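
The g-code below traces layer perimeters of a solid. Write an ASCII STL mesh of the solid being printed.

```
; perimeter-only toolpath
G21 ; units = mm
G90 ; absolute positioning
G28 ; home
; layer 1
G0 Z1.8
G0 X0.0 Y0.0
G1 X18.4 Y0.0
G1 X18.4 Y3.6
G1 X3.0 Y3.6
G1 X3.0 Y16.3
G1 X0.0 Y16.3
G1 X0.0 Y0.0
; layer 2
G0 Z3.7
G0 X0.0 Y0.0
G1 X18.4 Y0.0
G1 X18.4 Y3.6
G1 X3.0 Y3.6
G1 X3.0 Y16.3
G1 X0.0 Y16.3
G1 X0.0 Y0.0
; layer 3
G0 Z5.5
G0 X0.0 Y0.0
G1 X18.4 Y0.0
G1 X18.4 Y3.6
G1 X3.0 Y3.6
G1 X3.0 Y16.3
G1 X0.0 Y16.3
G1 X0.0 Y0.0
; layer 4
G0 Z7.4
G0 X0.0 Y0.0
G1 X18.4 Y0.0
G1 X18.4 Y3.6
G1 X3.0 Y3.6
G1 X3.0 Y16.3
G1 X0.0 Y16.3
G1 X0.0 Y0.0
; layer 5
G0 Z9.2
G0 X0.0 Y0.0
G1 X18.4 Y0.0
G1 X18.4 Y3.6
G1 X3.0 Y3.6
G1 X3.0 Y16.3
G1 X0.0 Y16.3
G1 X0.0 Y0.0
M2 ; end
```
solid part
  facet normal 0.0000 0.0000 -1.0000
    outer loop
      vertex 18.4 3.6 0.0
      vertex 18.4 0.0 0.0
      vertex 0.0 0.0 0.0
    endloop
  endfacet
  facet normal 0.0000 0.0000 -1.0000
    outer loop
      vertex 3.0 3.6 0.0
      vertex 18.4 3.6 0.0
      vertex 0.0 0.0 0.0
    endloop
  endfacet
  facet normal 0.0000 0.0000 -1.0000
    outer loop
      vertex 3.0 16.3 0.0
      vertex 3.0 3.6 0.0
      vertex 0.0 0.0 0.0
    endloop
  endfacet
  facet normal 0.0000 0.0000 -1.0000
    outer loop
      vertex 0.0 16.3 0.0
      vertex 3.0 16.3 0.0
      vertex 0.0 0.0 0.0
    endloop
  endfacet
  facet normal 0.0000 0.0000 1.0000
    outer loop
      vertex 0.0 0.0 9.2
      vertex 18.4 0.0 9.2
      vertex 18.4 3.6 9.2
    endloop
  endfacet
  facet normal 0.0000 0.0000 1.0000
    outer loop
      vertex 0.0 0.0 9.2
      vertex 18.4 3.6 9.2
      vertex 3.0 3.6 9.2
    endloop
  endfacet
  facet normal 0.0000 0.0000 1.0000
    outer loop
      vertex 0.0 0.0 9.2
      vertex 3.0 3.6 9.2
      vertex 3.0 16.3 9.2
    endloop
  endfacet
  facet normal 0.0000 0.0000 1.0000
    outer loop
      vertex 0.0 0.0 9.2
      vertex 3.0 16.3 9.2
      vertex 0.0 16.3 9.2
    endloop
  endfacet
  facet normal 0.0000 -1.0000 0.0000
    outer loop
      vertex 0.0 0.0 0.0
      vertex 18.4 0.0 0.0
      vertex 18.4 0.0 9.2
    endloop
  endfacet
  facet normal 0.0000 -1.0000 0.0000
    outer loop
      vertex 0.0 0.0 0.0
      vertex 18.4 0.0 9.2
      vertex 0.0 0.0 9.2
    endloop
  endfacet
  facet normal 1.0000 0.0000 0.0000
    outer loop
      vertex 18.4 0.0 0.0
      vertex 18.4 3.6 0.0
      vertex 18.4 3.6 9.2
    endloop
  endfacet
  facet normal 1.0000 0.0000 0.0000
    outer loop
      vertex 18.4 0.0 0.0
      vertex 18.4 3.6 9.2
      vertex 18.4 0.0 9.2
    endloop
  endfacet
  facet normal 0.0000 1.0000 0.0000
    outer loop
      vertex 18.4 3.6 0.0
      vertex 3.0 3.6 0.0
      vertex 3.0 3.6 9.2
    endloop
  endfacet
  facet normal 0.0000 1.0000 0.0000
    outer loop
      vertex 18.4 3.6 0.0
      vertex 3.0 3.6 9.2
      vertex 18.4 3.6 9.2
    endloop
  endfacet
  facet normal 1.0000 0.0000 0.0000
    outer loop
      vertex 3.0 3.6 0.0
      vertex 3.0 16.3 0.0
      vertex 3.0 16.3 9.2
    endloop
  endfacet
  facet normal 1.0000 0.0000 0.0000
    outer loop
      vertex 3.0 3.6 0.0
      vertex 3.0 16.3 9.2
      vertex 3.0 3.6 9.2
    endloop
  endfacet
  facet normal 0.0000 1.0000 0.0000
    outer loop
      vertex 3.0 16.3 0.0
      vertex 0.0 16.3 0.0
      vertex 0.0 16.3 9.2
    endloop
  endfacet
  facet normal 0.0000 1.0000 0.0000
    outer loop
      vertex 3.0 16.3 0.0
      vertex 0.0 16.3 9.2
      vertex 3.0 16.3 9.2
    endloop
  endfacet
  facet normal -1.0000 0.0000 0.0000
    outer loop
      vertex 0.0 16.3 0.0
      vertex 0.0 0.0 0.0
      vertex 0.0 0.0 9.2
    endloop
  endfacet
  facet normal -1.0000 0.0000 0.0000
    outer loop
      vertex 0.0 16.3 0.0
      vertex 0.0 0.0 9.2
      vertex 0.0 16.3 9.2
    endloop
  endfacet
endsolid part

The G0 Z moves step by Δz≈1.8 mm. Every layer's G1 loop is the same polygon, so the solid is a straight extrusion of it from z=0 to z≈9.2. Closing with flat bottom and top caps and triangulating gives 20 facets — an L-shaped prism: outer 18.4 × 16.3 mm, arm thicknesses ≈ 3.6 mm (horizontal) and 3 mm (vertical), extruded 9.2 mm in z.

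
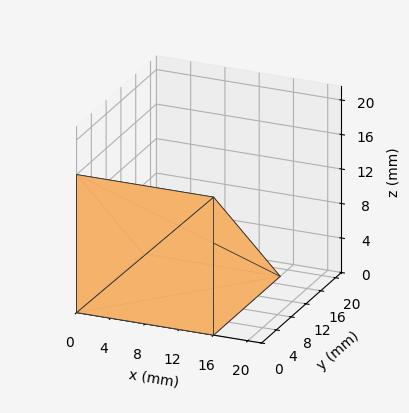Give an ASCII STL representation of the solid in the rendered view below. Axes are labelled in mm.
Reading the render: the shape is a wedge (ramp): 16 × 18 mm base, rising to 16 mm along the y=0 edge and sloping linearly to z=0 at y=18 (dimensions read to the nearest mm from the axis ticks). For the STL, each face is triangulated and given an outward normal.

solid part
  facet normal 0.0000 0.0000 -1.0000
    outer loop
      vertex 16.000 18.000 0.000
      vertex 16.000 0.000 0.000
      vertex 0.000 0.000 0.000
    endloop
  endfacet
  facet normal 0.0000 0.0000 -1.0000
    outer loop
      vertex 0.000 18.000 0.000
      vertex 16.000 18.000 0.000
      vertex 0.000 0.000 0.000
    endloop
  endfacet
  facet normal 0.0000 -1.0000 0.0000
    outer loop
      vertex 0.000 0.000 0.000
      vertex 16.000 0.000 0.000
      vertex 16.000 0.000 16.000
    endloop
  endfacet
  facet normal 0.0000 -1.0000 0.0000
    outer loop
      vertex 0.000 0.000 0.000
      vertex 16.000 0.000 16.000
      vertex 0.000 0.000 16.000
    endloop
  endfacet
  facet normal 0.0000 0.6644 0.7474
    outer loop
      vertex 0.000 0.000 16.000
      vertex 16.000 0.000 16.000
      vertex 16.000 18.000 0.000
    endloop
  endfacet
  facet normal 0.0000 0.6644 0.7474
    outer loop
      vertex 0.000 0.000 16.000
      vertex 16.000 18.000 0.000
      vertex 0.000 18.000 0.000
    endloop
  endfacet
  facet normal -1.0000 0.0000 0.0000
    outer loop
      vertex 0.000 0.000 16.000
      vertex 0.000 18.000 0.000
      vertex 0.000 0.000 0.000
    endloop
  endfacet
  facet normal 1.0000 0.0000 0.0000
    outer loop
      vertex 16.000 0.000 0.000
      vertex 16.000 18.000 0.000
      vertex 16.000 0.000 16.000
    endloop
  endfacet
endsolid part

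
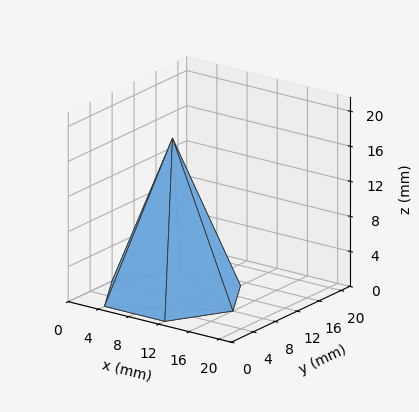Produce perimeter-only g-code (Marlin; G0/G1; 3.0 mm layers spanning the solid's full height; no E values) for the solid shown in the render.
Reading the render: the shape is a regular 6-sided pyramid, base circumscribed radius ≈ 8 mm, apex at z ≈ 18 mm (dimensions read to the nearest mm from the axis ticks). For the g-code, the solid's height is divided into equal slices at the stated Δz and each level perimeter traced with G1 moves after a G0 lift.

; perimeter-only toolpath
G21 ; units = mm
G90 ; absolute positioning
G28 ; home
; layer 1
G0 Z3.0
G0 X14.7 Y8.0
G1 X11.3 Y13.8
G1 X4.7 Y13.8
G1 X1.3 Y8.0
G1 X4.7 Y2.2
G1 X11.3 Y2.2
G1 X14.7 Y8.0
; layer 2
G0 Z6.0
G0 X13.3 Y8.0
G1 X10.7 Y12.6
G1 X5.3 Y12.6
G1 X2.7 Y8.0
G1 X5.3 Y3.4
G1 X10.7 Y3.4
G1 X13.3 Y8.0
; layer 3
G0 Z9.0
G0 X12.0 Y8.0
G1 X10.0 Y11.4
G1 X6.0 Y11.4
G1 X4.0 Y8.0
G1 X6.0 Y4.5
G1 X10.0 Y4.5
G1 X12.0 Y8.0
; layer 4
G0 Z12.0
G0 X10.7 Y8.0
G1 X9.3 Y10.3
G1 X6.7 Y10.3
G1 X5.3 Y8.0
G1 X6.7 Y5.7
G1 X9.3 Y5.7
G1 X10.7 Y8.0
; layer 5
G0 Z15.0
G0 X9.3 Y8.0
G1 X8.7 Y9.2
G1 X7.3 Y9.2
G1 X6.7 Y8.0
G1 X7.3 Y6.9
G1 X8.7 Y6.9
G1 X9.3 Y8.0
M2 ; end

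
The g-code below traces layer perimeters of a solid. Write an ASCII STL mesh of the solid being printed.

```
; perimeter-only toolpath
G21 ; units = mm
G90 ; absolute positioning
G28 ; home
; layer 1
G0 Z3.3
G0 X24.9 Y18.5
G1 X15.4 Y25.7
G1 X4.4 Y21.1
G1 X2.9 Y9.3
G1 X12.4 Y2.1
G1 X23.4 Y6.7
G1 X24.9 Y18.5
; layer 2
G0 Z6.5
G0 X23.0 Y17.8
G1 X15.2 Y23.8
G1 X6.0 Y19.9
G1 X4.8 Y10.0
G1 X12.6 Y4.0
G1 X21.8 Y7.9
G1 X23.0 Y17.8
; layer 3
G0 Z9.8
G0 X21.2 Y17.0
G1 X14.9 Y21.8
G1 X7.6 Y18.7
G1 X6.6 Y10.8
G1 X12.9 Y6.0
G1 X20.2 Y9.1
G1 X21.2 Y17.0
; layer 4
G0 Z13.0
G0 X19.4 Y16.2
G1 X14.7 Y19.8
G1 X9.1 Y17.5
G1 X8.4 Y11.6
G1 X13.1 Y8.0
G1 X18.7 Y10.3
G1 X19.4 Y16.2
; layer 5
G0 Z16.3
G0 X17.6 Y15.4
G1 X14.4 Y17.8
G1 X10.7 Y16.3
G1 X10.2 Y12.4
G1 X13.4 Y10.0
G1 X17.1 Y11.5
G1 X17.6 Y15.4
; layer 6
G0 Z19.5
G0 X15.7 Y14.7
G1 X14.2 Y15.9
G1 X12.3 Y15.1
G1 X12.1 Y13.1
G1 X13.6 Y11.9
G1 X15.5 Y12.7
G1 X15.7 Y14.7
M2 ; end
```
solid part
  facet normal 0.0000 0.0000 -1.0000
    outer loop
      vertex 2.8 22.3 0.0
      vertex 15.7 27.7 0.0
      vertex 26.7 19.3 0.0
    endloop
  endfacet
  facet normal 0.0000 0.0000 -1.0000
    outer loop
      vertex 1.1 8.5 0.0
      vertex 2.8 22.3 0.0
      vertex 26.7 19.3 0.0
    endloop
  endfacet
  facet normal 0.0000 0.0000 -1.0000
    outer loop
      vertex 12.1 0.1 0.0
      vertex 1.1 8.5 0.0
      vertex 26.7 19.3 0.0
    endloop
  endfacet
  facet normal 0.0000 0.0000 -1.0000
    outer loop
      vertex 25.0 5.5 0.0
      vertex 12.1 0.1 0.0
      vertex 26.7 19.3 0.0
    endloop
  endfacet
  facet normal 0.5365 0.7025 0.4676
    outer loop
      vertex 26.7 19.3 0.0
      vertex 15.7 27.7 0.0
      vertex 13.9 13.9 22.8
    endloop
  endfacet
  facet normal -0.3415 0.8158 0.4668
    outer loop
      vertex 15.7 27.7 0.0
      vertex 2.8 22.3 0.0
      vertex 13.9 13.9 22.8
    endloop
  endfacet
  facet normal -0.8776 0.1081 0.4671
    outer loop
      vertex 2.8 22.3 0.0
      vertex 1.1 8.5 0.0
      vertex 13.9 13.9 22.8
    endloop
  endfacet
  facet normal -0.5365 -0.7025 0.4676
    outer loop
      vertex 1.1 8.5 0.0
      vertex 12.1 0.1 0.0
      vertex 13.9 13.9 22.8
    endloop
  endfacet
  facet normal 0.3415 -0.8158 0.4668
    outer loop
      vertex 12.1 0.1 0.0
      vertex 25.0 5.5 0.0
      vertex 13.9 13.9 22.8
    endloop
  endfacet
  facet normal 0.8776 -0.1081 0.4671
    outer loop
      vertex 25.0 5.5 0.0
      vertex 26.7 19.3 0.0
      vertex 13.9 13.9 22.8
    endloop
  endfacet
endsolid part

The G0 Z moves step by Δz≈3.3 mm. The G1 loops shrink linearly with z, so the solid tapers from its base footprint up to z≈22.8. Closing with a flat bottom cap and the tapered top and triangulating gives 10 facets — a regular 6-sided pyramid, base circumscribed radius ≈ 13.9 mm, apex at z ≈ 22.8 mm.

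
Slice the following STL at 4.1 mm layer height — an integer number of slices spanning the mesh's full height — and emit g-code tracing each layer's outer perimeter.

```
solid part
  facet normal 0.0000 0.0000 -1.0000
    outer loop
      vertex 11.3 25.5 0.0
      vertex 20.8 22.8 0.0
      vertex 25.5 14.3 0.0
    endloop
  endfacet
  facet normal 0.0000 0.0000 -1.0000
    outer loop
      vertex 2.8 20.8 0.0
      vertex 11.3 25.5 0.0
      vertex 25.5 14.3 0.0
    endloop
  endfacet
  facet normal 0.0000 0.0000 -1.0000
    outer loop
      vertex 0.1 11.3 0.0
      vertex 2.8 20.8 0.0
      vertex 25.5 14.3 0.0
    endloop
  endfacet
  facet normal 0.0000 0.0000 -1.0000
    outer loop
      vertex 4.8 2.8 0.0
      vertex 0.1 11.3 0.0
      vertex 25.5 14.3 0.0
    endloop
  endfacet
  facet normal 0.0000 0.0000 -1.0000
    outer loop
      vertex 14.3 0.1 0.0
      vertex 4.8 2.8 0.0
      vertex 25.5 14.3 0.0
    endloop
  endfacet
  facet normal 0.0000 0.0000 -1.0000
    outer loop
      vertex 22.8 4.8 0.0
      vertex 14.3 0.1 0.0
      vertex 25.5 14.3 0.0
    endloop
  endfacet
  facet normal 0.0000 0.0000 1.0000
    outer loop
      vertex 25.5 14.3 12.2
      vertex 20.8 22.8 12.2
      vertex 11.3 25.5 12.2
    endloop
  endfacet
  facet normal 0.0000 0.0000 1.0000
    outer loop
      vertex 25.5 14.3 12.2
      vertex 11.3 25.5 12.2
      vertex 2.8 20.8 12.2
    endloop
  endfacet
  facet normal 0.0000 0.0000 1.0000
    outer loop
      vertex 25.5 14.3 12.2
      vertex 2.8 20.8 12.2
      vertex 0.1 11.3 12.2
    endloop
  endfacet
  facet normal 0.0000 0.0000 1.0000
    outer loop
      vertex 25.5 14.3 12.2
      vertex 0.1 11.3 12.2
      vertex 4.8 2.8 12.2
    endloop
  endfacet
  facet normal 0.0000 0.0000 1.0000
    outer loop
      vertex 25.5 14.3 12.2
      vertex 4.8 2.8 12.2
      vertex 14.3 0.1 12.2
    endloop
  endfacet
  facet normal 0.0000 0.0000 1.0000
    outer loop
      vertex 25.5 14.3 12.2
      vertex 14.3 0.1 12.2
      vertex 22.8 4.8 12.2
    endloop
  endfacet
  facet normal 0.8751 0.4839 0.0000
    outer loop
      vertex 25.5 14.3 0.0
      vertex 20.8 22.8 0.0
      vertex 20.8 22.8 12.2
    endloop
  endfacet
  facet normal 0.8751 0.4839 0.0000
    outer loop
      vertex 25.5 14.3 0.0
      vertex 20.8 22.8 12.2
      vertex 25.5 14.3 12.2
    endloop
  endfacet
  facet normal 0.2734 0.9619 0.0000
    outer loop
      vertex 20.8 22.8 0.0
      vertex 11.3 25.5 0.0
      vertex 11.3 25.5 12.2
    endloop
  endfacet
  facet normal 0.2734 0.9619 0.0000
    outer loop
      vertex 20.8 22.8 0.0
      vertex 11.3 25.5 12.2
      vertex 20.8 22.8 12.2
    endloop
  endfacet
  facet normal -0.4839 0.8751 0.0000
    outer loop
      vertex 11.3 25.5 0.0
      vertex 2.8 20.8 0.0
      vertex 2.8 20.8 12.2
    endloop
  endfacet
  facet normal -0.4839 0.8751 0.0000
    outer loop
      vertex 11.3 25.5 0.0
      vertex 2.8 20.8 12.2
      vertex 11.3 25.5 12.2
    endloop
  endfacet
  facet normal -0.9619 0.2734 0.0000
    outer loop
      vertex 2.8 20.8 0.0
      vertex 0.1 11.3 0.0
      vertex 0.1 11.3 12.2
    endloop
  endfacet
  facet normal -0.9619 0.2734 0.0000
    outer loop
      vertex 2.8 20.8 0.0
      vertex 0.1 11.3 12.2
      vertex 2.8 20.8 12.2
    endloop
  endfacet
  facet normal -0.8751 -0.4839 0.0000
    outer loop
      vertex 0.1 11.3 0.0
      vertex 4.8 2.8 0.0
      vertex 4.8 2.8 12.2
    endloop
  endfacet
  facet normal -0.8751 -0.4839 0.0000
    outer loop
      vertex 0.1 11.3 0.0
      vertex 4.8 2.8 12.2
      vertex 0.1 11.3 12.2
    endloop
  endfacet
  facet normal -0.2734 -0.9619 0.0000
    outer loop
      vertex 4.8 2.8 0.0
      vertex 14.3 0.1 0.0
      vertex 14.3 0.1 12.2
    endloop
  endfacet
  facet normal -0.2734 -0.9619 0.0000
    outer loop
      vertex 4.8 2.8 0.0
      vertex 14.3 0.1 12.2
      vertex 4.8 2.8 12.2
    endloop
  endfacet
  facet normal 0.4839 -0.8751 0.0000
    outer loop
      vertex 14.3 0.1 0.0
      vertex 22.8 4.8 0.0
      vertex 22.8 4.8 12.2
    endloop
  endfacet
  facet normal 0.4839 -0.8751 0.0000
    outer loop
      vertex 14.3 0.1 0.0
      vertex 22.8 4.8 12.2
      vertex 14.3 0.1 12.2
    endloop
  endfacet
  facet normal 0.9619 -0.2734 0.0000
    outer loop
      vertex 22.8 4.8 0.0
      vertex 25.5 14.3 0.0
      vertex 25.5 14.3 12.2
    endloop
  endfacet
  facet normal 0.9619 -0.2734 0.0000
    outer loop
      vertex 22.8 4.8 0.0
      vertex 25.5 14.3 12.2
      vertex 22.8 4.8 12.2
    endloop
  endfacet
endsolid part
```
; perimeter-only toolpath
G21 ; units = mm
G90 ; absolute positioning
G28 ; home
; layer 1
G0 Z4.1
G0 X25.5 Y14.3
G1 X20.8 Y22.8
G1 X11.3 Y25.5
G1 X2.8 Y20.8
G1 X0.1 Y11.3
G1 X4.8 Y2.8
G1 X14.3 Y0.1
G1 X22.8 Y4.8
G1 X25.5 Y14.3
; layer 2
G0 Z8.1
G0 X25.5 Y14.3
G1 X20.8 Y22.8
G1 X11.3 Y25.5
G1 X2.8 Y20.8
G1 X0.1 Y11.3
G1 X4.8 Y2.8
G1 X14.3 Y0.1
G1 X22.8 Y4.8
G1 X25.5 Y14.3
; layer 3
G0 Z12.2
G0 X25.5 Y14.3
G1 X20.8 Y22.8
G1 X11.3 Y25.5
G1 X2.8 Y20.8
G1 X0.1 Y11.3
G1 X4.8 Y2.8
G1 X14.3 Y0.1
G1 X22.8 Y4.8
G1 X25.5 Y14.3
M2 ; end

The solid is a regular 8-sided prism (a cylinder approximated with 8 flat sides), circumscribed radius ≈ 12.8 mm, height ≈ 12.2 mm. Slicing at Δz = 4.1 mm — 3 equal slices spanning the solid's height, so layer i sits at z = i·h/3 — gives 3 non-empty perimeters. Each is a 8-segment closed polygon; G0 lifts to the layer z and rapids to the start vertex, then G1 traces the edges.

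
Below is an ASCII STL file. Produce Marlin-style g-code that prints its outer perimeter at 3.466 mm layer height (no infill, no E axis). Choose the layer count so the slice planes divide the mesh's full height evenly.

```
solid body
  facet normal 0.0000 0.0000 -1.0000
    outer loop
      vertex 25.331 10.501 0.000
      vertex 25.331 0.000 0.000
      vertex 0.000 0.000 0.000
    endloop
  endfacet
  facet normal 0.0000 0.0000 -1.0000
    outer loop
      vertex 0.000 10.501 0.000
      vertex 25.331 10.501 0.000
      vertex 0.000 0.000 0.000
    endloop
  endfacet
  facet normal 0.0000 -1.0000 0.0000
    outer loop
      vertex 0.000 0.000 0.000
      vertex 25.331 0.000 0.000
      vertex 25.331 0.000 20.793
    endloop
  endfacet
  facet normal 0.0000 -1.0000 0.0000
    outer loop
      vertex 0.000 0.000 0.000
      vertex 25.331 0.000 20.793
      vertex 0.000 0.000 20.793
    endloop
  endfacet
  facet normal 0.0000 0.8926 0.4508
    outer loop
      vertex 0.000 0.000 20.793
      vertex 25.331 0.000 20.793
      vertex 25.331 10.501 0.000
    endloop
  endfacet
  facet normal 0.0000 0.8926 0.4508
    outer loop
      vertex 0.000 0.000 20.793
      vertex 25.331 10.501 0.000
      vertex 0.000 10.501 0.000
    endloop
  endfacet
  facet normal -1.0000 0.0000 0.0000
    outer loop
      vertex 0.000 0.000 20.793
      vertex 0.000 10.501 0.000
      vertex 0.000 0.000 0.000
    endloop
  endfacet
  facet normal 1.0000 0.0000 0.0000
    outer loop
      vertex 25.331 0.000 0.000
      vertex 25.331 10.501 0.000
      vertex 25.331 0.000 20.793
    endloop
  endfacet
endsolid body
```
; perimeter-only toolpath
G21 ; units = mm
G90 ; absolute positioning
G28 ; home
; layer 1
G0 Z3.466
G0 X0.000 Y0.000
G1 X25.331 Y0.000
G1 X25.331 Y8.751
G1 X0.000 Y8.751
G1 X0.000 Y0.000
; layer 2
G0 Z6.931
G0 X0.000 Y0.000
G1 X25.331 Y0.000
G1 X25.331 Y7.001
G1 X0.000 Y7.001
G1 X0.000 Y0.000
; layer 3
G0 Z10.396
G0 X0.000 Y0.000
G1 X25.331 Y0.000
G1 X25.331 Y5.250
G1 X0.000 Y5.250
G1 X0.000 Y0.000
; layer 4
G0 Z13.862
G0 X0.000 Y0.000
G1 X25.331 Y0.000
G1 X25.331 Y3.500
G1 X0.000 Y3.500
G1 X0.000 Y0.000
; layer 5
G0 Z17.328
G0 X0.000 Y0.000
G1 X25.331 Y0.000
G1 X25.331 Y1.750
G1 X0.000 Y1.750
G1 X0.000 Y0.000
M2 ; end

The solid is a wedge (ramp): 25.3 × 10.5 mm base, rising to 20.8 mm along the y=0 edge and sloping linearly to z=0 at y=10.5. Slicing at Δz = 3.466 mm — 6 equal slices spanning the solid's height, so layer i sits at z = i·h/6 — gives 5 non-empty perimeters. Each is a 4-segment closed polygon; G0 lifts to the layer z and rapids to the start vertex, then G1 traces the edges. The cross-section shrinks linearly with z (the slice at the apex is degenerate and omitted).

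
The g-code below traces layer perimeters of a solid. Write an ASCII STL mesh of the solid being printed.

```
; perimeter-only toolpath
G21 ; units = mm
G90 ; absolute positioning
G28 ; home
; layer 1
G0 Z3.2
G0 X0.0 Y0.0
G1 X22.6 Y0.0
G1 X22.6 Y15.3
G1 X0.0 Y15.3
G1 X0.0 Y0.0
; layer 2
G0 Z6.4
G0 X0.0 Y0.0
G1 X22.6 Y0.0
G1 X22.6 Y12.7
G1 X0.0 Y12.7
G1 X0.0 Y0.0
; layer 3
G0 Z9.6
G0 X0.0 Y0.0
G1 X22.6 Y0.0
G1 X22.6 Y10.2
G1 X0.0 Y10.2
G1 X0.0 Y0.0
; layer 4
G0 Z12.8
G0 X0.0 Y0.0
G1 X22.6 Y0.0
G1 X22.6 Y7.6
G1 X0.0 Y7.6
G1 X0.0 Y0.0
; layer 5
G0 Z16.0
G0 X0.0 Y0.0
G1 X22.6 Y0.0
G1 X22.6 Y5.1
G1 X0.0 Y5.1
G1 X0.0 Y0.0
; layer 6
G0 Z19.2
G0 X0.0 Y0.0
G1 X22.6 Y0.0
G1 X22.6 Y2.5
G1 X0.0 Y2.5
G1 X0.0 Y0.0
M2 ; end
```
solid part
  facet normal 0.0000 0.0000 -1.0000
    outer loop
      vertex 22.6 17.8 0.0
      vertex 22.6 0.0 0.0
      vertex 0.0 0.0 0.0
    endloop
  endfacet
  facet normal 0.0000 0.0000 -1.0000
    outer loop
      vertex 0.0 17.8 0.0
      vertex 22.6 17.8 0.0
      vertex 0.0 0.0 0.0
    endloop
  endfacet
  facet normal 0.0000 -1.0000 0.0000
    outer loop
      vertex 0.0 0.0 0.0
      vertex 22.6 0.0 0.0
      vertex 22.6 0.0 22.4
    endloop
  endfacet
  facet normal 0.0000 -1.0000 0.0000
    outer loop
      vertex 0.0 0.0 0.0
      vertex 22.6 0.0 22.4
      vertex 0.0 0.0 22.4
    endloop
  endfacet
  facet normal 0.0000 0.7829 0.6221
    outer loop
      vertex 0.0 0.0 22.4
      vertex 22.6 0.0 22.4
      vertex 22.6 17.8 0.0
    endloop
  endfacet
  facet normal 0.0000 0.7829 0.6221
    outer loop
      vertex 0.0 0.0 22.4
      vertex 22.6 17.8 0.0
      vertex 0.0 17.8 0.0
    endloop
  endfacet
  facet normal -1.0000 0.0000 0.0000
    outer loop
      vertex 0.0 0.0 22.4
      vertex 0.0 17.8 0.0
      vertex 0.0 0.0 0.0
    endloop
  endfacet
  facet normal 1.0000 0.0000 0.0000
    outer loop
      vertex 22.6 0.0 0.0
      vertex 22.6 17.8 0.0
      vertex 22.6 0.0 22.4
    endloop
  endfacet
endsolid part

The G0 Z moves step by Δz≈3.2 mm. The G1 loops shrink linearly with z, so the solid tapers from its base footprint up to z≈22.4. Closing with a flat bottom cap and the tapered top and triangulating gives 8 facets — a wedge (ramp): 22.6 × 17.8 mm base, rising to 22.4 mm along the y=0 edge and sloping linearly to z=0 at y=17.8.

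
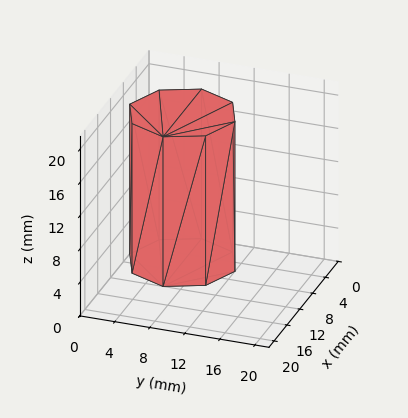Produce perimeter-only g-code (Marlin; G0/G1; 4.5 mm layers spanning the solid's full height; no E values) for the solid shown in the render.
Reading the render: the shape is a regular 8-sided prism (a cylinder approximated with 8 flat sides), circumscribed radius ≈ 6 mm, height ≈ 18 mm (dimensions read to the nearest mm from the axis ticks). For the g-code, the solid's height is divided into equal slices at the stated Δz and each level perimeter traced with G1 moves after a G0 lift.

; perimeter-only toolpath
G21 ; units = mm
G90 ; absolute positioning
G28 ; home
; layer 1
G0 Z4.5
G0 X12.0 Y6.0
G1 X10.2 Y10.2
G1 X6.0 Y12.0
G1 X1.8 Y10.2
G1 X0.0 Y6.0
G1 X1.8 Y1.8
G1 X6.0 Y0.0
G1 X10.2 Y1.8
G1 X12.0 Y6.0
; layer 2
G0 Z9.0
G0 X12.0 Y6.0
G1 X10.2 Y10.2
G1 X6.0 Y12.0
G1 X1.8 Y10.2
G1 X0.0 Y6.0
G1 X1.8 Y1.8
G1 X6.0 Y0.0
G1 X10.2 Y1.8
G1 X12.0 Y6.0
; layer 3
G0 Z13.5
G0 X12.0 Y6.0
G1 X10.2 Y10.2
G1 X6.0 Y12.0
G1 X1.8 Y10.2
G1 X0.0 Y6.0
G1 X1.8 Y1.8
G1 X6.0 Y0.0
G1 X10.2 Y1.8
G1 X12.0 Y6.0
; layer 4
G0 Z18.0
G0 X12.0 Y6.0
G1 X10.2 Y10.2
G1 X6.0 Y12.0
G1 X1.8 Y10.2
G1 X0.0 Y6.0
G1 X1.8 Y1.8
G1 X6.0 Y0.0
G1 X10.2 Y1.8
G1 X12.0 Y6.0
M2 ; end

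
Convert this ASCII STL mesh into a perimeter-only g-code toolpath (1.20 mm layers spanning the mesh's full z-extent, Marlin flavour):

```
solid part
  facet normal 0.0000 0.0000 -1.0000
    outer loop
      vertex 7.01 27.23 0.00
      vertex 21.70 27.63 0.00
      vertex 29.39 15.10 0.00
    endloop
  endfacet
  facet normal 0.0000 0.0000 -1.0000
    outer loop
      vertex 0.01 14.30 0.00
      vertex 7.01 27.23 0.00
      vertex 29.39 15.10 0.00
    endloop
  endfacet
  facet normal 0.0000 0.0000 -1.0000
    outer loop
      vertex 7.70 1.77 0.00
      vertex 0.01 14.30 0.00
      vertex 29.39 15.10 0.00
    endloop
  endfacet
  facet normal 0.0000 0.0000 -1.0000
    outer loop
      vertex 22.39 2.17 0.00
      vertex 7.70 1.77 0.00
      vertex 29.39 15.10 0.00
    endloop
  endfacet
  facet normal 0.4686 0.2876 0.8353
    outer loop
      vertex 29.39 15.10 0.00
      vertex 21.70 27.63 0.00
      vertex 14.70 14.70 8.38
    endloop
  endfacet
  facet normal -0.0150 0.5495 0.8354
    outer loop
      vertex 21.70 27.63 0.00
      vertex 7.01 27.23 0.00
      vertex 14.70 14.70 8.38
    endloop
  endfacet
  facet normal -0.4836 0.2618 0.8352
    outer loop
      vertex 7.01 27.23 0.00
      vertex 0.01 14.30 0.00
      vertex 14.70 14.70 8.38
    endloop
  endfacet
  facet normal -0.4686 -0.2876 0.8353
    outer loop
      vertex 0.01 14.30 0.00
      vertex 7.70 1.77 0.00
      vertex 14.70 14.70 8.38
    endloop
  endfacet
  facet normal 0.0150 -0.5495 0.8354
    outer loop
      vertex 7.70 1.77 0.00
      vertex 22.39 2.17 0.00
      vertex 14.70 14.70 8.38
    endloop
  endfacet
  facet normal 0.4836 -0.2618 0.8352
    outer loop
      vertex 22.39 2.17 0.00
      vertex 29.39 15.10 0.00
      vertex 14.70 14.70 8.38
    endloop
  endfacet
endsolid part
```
; perimeter-only toolpath
G21 ; units = mm
G90 ; absolute positioning
G28 ; home
; layer 1
G0 Z1.20
G0 X27.29 Y15.04
G1 X20.70 Y25.78
G1 X8.11 Y25.44
G1 X2.11 Y14.36
G1 X8.70 Y3.62
G1 X21.29 Y3.96
G1 X27.29 Y15.04
; layer 2
G0 Z2.39
G0 X25.19 Y14.99
G1 X19.70 Y23.94
G1 X9.21 Y23.65
G1 X4.21 Y14.41
G1 X9.70 Y5.46
G1 X20.19 Y5.75
G1 X25.19 Y14.99
; layer 3
G0 Z3.59
G0 X23.09 Y14.93
G1 X18.70 Y22.09
G1 X10.31 Y21.86
G1 X6.31 Y14.47
G1 X10.70 Y7.31
G1 X19.09 Y7.54
G1 X23.09 Y14.93
; layer 4
G0 Z4.79
G0 X21.00 Y14.87
G1 X17.70 Y20.24
G1 X11.40 Y20.07
G1 X8.40 Y14.53
G1 X11.70 Y9.16
G1 X18.00 Y9.33
G1 X21.00 Y14.87
; layer 5
G0 Z5.99
G0 X18.90 Y14.81
G1 X16.70 Y18.39
G1 X12.50 Y18.28
G1 X10.50 Y14.59
G1 X12.70 Y11.01
G1 X16.90 Y11.12
G1 X18.90 Y14.81
; layer 6
G0 Z7.18
G0 X16.80 Y14.76
G1 X15.70 Y16.55
G1 X13.60 Y16.49
G1 X12.60 Y14.64
G1 X13.70 Y12.85
G1 X15.80 Y12.91
G1 X16.80 Y14.76
M2 ; end

The solid is a regular 6-sided pyramid, base circumscribed radius ≈ 14.7 mm, apex at z ≈ 8.38 mm. Slicing at Δz = 1.20 mm — 7 equal slices spanning the solid's height, so layer i sits at z = i·h/7 — gives 6 non-empty perimeters. Each is a 6-segment closed polygon; G0 lifts to the layer z and rapids to the start vertex, then G1 traces the edges. The cross-section shrinks linearly with z (the slice at the apex is degenerate and omitted).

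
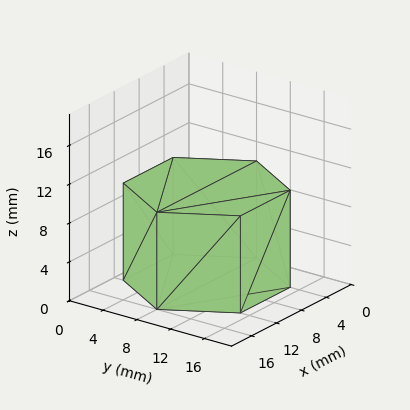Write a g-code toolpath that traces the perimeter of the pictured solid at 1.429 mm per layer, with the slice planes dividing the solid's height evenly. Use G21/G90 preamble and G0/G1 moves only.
Reading the render: the shape is a regular 6-sided prism (a cylinder approximated with 6 flat sides), circumscribed radius ≈ 8 mm, height ≈ 10 mm (dimensions read to the nearest mm from the axis ticks). For the g-code, the solid's height is divided into equal slices at the stated Δz and each level perimeter traced with G1 moves after a G0 lift.

; perimeter-only toolpath
G21 ; units = mm
G90 ; absolute positioning
G28 ; home
; layer 1
G0 Z1.429
G0 X16.000 Y8.000
G1 X12.000 Y14.928
G1 X4.000 Y14.928
G1 X0.000 Y8.000
G1 X4.000 Y1.072
G1 X12.000 Y1.072
G1 X16.000 Y8.000
; layer 2
G0 Z2.857
G0 X16.000 Y8.000
G1 X12.000 Y14.928
G1 X4.000 Y14.928
G1 X0.000 Y8.000
G1 X4.000 Y1.072
G1 X12.000 Y1.072
G1 X16.000 Y8.000
; layer 3
G0 Z4.286
G0 X16.000 Y8.000
G1 X12.000 Y14.928
G1 X4.000 Y14.928
G1 X0.000 Y8.000
G1 X4.000 Y1.072
G1 X12.000 Y1.072
G1 X16.000 Y8.000
; layer 4
G0 Z5.714
G0 X16.000 Y8.000
G1 X12.000 Y14.928
G1 X4.000 Y14.928
G1 X0.000 Y8.000
G1 X4.000 Y1.072
G1 X12.000 Y1.072
G1 X16.000 Y8.000
; layer 5
G0 Z7.143
G0 X16.000 Y8.000
G1 X12.000 Y14.928
G1 X4.000 Y14.928
G1 X0.000 Y8.000
G1 X4.000 Y1.072
G1 X12.000 Y1.072
G1 X16.000 Y8.000
; layer 6
G0 Z8.571
G0 X16.000 Y8.000
G1 X12.000 Y14.928
G1 X4.000 Y14.928
G1 X0.000 Y8.000
G1 X4.000 Y1.072
G1 X12.000 Y1.072
G1 X16.000 Y8.000
; layer 7
G0 Z10.000
G0 X16.000 Y8.000
G1 X12.000 Y14.928
G1 X4.000 Y14.928
G1 X0.000 Y8.000
G1 X4.000 Y1.072
G1 X12.000 Y1.072
G1 X16.000 Y8.000
M2 ; end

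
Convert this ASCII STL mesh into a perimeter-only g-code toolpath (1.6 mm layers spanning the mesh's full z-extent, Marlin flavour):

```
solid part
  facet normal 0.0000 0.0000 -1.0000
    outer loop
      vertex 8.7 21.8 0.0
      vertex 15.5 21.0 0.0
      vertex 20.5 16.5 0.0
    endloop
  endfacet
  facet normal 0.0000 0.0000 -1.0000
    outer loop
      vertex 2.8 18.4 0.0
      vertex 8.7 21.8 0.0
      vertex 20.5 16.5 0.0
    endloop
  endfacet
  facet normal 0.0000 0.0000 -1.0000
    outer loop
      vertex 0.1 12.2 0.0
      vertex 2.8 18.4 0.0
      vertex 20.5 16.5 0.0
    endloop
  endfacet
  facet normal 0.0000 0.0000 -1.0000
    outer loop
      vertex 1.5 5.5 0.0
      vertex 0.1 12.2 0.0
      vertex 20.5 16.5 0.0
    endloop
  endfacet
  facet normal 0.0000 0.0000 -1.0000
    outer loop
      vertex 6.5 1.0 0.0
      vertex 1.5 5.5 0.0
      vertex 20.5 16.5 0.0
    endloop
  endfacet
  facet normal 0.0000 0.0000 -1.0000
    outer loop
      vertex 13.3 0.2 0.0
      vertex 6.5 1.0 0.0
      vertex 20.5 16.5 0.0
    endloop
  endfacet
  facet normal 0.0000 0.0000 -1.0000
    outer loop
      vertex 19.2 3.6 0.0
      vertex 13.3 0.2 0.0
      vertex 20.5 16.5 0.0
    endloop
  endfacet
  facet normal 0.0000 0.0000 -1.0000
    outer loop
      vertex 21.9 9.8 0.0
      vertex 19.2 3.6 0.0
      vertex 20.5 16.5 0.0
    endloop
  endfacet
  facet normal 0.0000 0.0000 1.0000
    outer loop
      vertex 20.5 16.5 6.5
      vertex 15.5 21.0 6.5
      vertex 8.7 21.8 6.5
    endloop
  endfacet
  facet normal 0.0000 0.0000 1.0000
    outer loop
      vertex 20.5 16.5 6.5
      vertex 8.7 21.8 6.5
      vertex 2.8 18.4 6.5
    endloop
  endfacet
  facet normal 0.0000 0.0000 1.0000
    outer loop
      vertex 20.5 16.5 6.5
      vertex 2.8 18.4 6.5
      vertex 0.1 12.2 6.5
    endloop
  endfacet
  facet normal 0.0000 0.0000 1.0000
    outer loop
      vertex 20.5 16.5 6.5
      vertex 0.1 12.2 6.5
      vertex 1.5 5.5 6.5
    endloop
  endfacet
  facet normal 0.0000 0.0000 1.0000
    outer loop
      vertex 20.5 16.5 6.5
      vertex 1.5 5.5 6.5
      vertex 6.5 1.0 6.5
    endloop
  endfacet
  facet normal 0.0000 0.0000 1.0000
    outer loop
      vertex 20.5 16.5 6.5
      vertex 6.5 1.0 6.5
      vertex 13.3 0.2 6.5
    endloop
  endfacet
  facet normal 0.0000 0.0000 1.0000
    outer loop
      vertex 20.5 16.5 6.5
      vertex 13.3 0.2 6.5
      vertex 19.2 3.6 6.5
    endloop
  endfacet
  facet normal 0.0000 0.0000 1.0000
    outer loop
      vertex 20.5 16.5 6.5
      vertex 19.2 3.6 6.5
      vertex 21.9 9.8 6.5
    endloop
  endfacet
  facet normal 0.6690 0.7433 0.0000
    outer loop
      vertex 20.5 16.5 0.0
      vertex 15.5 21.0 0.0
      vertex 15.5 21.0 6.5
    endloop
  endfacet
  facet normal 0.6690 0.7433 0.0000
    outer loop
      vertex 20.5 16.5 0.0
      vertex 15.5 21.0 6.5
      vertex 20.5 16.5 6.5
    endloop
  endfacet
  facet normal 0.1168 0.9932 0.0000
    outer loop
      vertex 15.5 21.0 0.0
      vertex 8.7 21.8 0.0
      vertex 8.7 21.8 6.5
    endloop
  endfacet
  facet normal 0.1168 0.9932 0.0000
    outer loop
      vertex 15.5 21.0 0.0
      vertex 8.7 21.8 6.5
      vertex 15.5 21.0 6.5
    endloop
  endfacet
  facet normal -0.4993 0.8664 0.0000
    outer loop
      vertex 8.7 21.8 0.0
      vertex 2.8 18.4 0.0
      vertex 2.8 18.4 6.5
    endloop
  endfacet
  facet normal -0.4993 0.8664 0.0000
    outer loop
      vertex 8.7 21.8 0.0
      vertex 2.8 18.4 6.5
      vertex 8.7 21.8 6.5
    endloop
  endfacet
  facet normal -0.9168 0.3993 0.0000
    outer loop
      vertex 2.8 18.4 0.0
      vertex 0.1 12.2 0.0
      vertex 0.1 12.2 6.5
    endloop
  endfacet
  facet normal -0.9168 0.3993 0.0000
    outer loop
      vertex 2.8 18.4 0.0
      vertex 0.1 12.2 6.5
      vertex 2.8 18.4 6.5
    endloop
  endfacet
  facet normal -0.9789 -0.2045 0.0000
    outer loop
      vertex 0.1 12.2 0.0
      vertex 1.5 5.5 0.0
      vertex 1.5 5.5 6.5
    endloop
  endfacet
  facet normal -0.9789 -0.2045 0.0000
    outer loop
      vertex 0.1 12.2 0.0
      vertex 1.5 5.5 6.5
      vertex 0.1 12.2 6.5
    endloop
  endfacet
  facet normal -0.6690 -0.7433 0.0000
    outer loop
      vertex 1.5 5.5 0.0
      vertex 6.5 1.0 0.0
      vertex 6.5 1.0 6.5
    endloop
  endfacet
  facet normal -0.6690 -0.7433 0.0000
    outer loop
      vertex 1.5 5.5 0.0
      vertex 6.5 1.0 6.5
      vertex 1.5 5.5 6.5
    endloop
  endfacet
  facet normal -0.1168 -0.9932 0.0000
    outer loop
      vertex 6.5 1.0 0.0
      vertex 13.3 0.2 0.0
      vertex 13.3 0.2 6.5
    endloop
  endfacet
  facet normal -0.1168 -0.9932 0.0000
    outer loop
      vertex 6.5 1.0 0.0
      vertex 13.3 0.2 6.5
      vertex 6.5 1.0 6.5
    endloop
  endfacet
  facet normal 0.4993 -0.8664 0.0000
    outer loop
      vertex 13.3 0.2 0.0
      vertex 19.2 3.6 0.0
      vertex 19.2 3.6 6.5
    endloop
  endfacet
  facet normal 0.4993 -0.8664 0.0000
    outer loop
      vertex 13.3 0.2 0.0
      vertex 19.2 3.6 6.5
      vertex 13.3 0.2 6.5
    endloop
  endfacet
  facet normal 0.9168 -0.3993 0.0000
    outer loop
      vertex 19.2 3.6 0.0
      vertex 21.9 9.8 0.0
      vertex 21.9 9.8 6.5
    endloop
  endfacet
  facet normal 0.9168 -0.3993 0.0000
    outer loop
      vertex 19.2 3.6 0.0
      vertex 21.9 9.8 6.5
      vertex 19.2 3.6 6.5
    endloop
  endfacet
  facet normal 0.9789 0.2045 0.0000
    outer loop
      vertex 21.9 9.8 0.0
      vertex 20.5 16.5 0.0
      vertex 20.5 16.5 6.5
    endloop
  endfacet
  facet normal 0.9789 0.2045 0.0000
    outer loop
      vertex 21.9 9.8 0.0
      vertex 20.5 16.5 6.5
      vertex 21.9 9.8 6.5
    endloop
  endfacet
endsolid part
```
; perimeter-only toolpath
G21 ; units = mm
G90 ; absolute positioning
G28 ; home
; layer 1
G0 Z1.6
G0 X20.5 Y16.5
G1 X15.5 Y21.0
G1 X8.7 Y21.8
G1 X2.8 Y18.4
G1 X0.1 Y12.2
G1 X1.5 Y5.5
G1 X6.5 Y1.0
G1 X13.3 Y0.2
G1 X19.2 Y3.6
G1 X21.9 Y9.8
G1 X20.5 Y16.5
; layer 2
G0 Z3.2
G0 X20.5 Y16.5
G1 X15.5 Y21.0
G1 X8.7 Y21.8
G1 X2.8 Y18.4
G1 X0.1 Y12.2
G1 X1.5 Y5.5
G1 X6.5 Y1.0
G1 X13.3 Y0.2
G1 X19.2 Y3.6
G1 X21.9 Y9.8
G1 X20.5 Y16.5
; layer 3
G0 Z4.9
G0 X20.5 Y16.5
G1 X15.5 Y21.0
G1 X8.7 Y21.8
G1 X2.8 Y18.4
G1 X0.1 Y12.2
G1 X1.5 Y5.5
G1 X6.5 Y1.0
G1 X13.3 Y0.2
G1 X19.2 Y3.6
G1 X21.9 Y9.8
G1 X20.5 Y16.5
; layer 4
G0 Z6.5
G0 X20.5 Y16.5
G1 X15.5 Y21.0
G1 X8.7 Y21.8
G1 X2.8 Y18.4
G1 X0.1 Y12.2
G1 X1.5 Y5.5
G1 X6.5 Y1.0
G1 X13.3 Y0.2
G1 X19.2 Y3.6
G1 X21.9 Y9.8
G1 X20.5 Y16.5
M2 ; end

The solid is a regular 10-sided prism (a cylinder approximated with 10 flat sides), circumscribed radius ≈ 11 mm, height ≈ 6.5 mm. Slicing at Δz = 1.6 mm — 4 equal slices spanning the solid's height, so layer i sits at z = i·h/4 — gives 4 non-empty perimeters. Each is a 10-segment closed polygon; G0 lifts to the layer z and rapids to the start vertex, then G1 traces the edges.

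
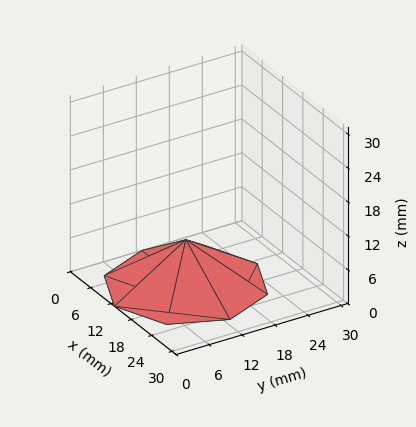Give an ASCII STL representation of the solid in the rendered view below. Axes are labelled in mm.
Reading the render: the shape is a regular 8-sided pyramid, base circumscribed radius ≈ 13 mm, apex at z ≈ 8 mm (dimensions read to the nearest mm from the axis ticks). For the STL, each face is triangulated and given an outward normal.

solid part
  facet normal 0.0000 0.0000 -1.0000
    outer loop
      vertex 13.00 26.00 0.00
      vertex 22.19 22.19 0.00
      vertex 26.00 13.00 0.00
    endloop
  endfacet
  facet normal 0.0000 0.0000 -1.0000
    outer loop
      vertex 3.81 22.19 0.00
      vertex 13.00 26.00 0.00
      vertex 26.00 13.00 0.00
    endloop
  endfacet
  facet normal 0.0000 0.0000 -1.0000
    outer loop
      vertex 0.00 13.00 0.00
      vertex 3.81 22.19 0.00
      vertex 26.00 13.00 0.00
    endloop
  endfacet
  facet normal 0.0000 0.0000 -1.0000
    outer loop
      vertex 3.81 3.81 0.00
      vertex 0.00 13.00 0.00
      vertex 26.00 13.00 0.00
    endloop
  endfacet
  facet normal 0.0000 0.0000 -1.0000
    outer loop
      vertex 13.00 0.00 0.00
      vertex 3.81 3.81 0.00
      vertex 26.00 13.00 0.00
    endloop
  endfacet
  facet normal 0.0000 0.0000 -1.0000
    outer loop
      vertex 22.19 3.81 0.00
      vertex 13.00 0.00 0.00
      vertex 26.00 13.00 0.00
    endloop
  endfacet
  facet normal 0.5121 0.2123 0.8322
    outer loop
      vertex 26.00 13.00 0.00
      vertex 22.19 22.19 0.00
      vertex 13.00 13.00 8.00
    endloop
  endfacet
  facet normal 0.2123 0.5121 0.8322
    outer loop
      vertex 22.19 22.19 0.00
      vertex 13.00 26.00 0.00
      vertex 13.00 13.00 8.00
    endloop
  endfacet
  facet normal -0.2123 0.5121 0.8322
    outer loop
      vertex 13.00 26.00 0.00
      vertex 3.81 22.19 0.00
      vertex 13.00 13.00 8.00
    endloop
  endfacet
  facet normal -0.5121 0.2123 0.8322
    outer loop
      vertex 3.81 22.19 0.00
      vertex 0.00 13.00 0.00
      vertex 13.00 13.00 8.00
    endloop
  endfacet
  facet normal -0.5121 -0.2123 0.8322
    outer loop
      vertex 0.00 13.00 0.00
      vertex 3.81 3.81 0.00
      vertex 13.00 13.00 8.00
    endloop
  endfacet
  facet normal -0.2123 -0.5121 0.8322
    outer loop
      vertex 3.81 3.81 0.00
      vertex 13.00 0.00 0.00
      vertex 13.00 13.00 8.00
    endloop
  endfacet
  facet normal 0.2123 -0.5121 0.8322
    outer loop
      vertex 13.00 0.00 0.00
      vertex 22.19 3.81 0.00
      vertex 13.00 13.00 8.00
    endloop
  endfacet
  facet normal 0.5121 -0.2123 0.8322
    outer loop
      vertex 22.19 3.81 0.00
      vertex 26.00 13.00 0.00
      vertex 13.00 13.00 8.00
    endloop
  endfacet
endsolid part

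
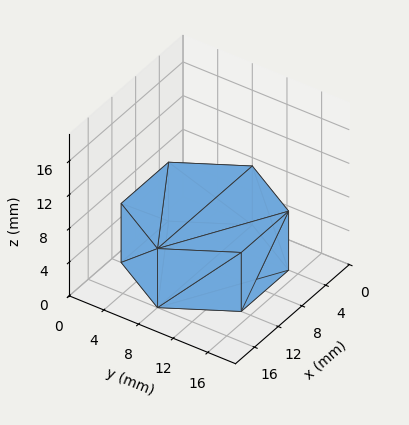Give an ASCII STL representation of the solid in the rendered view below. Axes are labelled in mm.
Reading the render: the shape is a regular 6-sided prism (a cylinder approximated with 6 flat sides), circumscribed radius ≈ 8 mm, height ≈ 7 mm (dimensions read to the nearest mm from the axis ticks). For the STL, each face is triangulated and given an outward normal.

solid part
  facet normal 0.0000 0.0000 -1.0000
    outer loop
      vertex 4.00 14.93 0.00
      vertex 12.00 14.93 0.00
      vertex 16.00 8.00 0.00
    endloop
  endfacet
  facet normal 0.0000 0.0000 -1.0000
    outer loop
      vertex 0.00 8.00 0.00
      vertex 4.00 14.93 0.00
      vertex 16.00 8.00 0.00
    endloop
  endfacet
  facet normal 0.0000 0.0000 -1.0000
    outer loop
      vertex 4.00 1.07 0.00
      vertex 0.00 8.00 0.00
      vertex 16.00 8.00 0.00
    endloop
  endfacet
  facet normal 0.0000 0.0000 -1.0000
    outer loop
      vertex 12.00 1.07 0.00
      vertex 4.00 1.07 0.00
      vertex 16.00 8.00 0.00
    endloop
  endfacet
  facet normal 0.0000 0.0000 1.0000
    outer loop
      vertex 16.00 8.00 7.00
      vertex 12.00 14.93 7.00
      vertex 4.00 14.93 7.00
    endloop
  endfacet
  facet normal 0.0000 0.0000 1.0000
    outer loop
      vertex 16.00 8.00 7.00
      vertex 4.00 14.93 7.00
      vertex 0.00 8.00 7.00
    endloop
  endfacet
  facet normal 0.0000 0.0000 1.0000
    outer loop
      vertex 16.00 8.00 7.00
      vertex 0.00 8.00 7.00
      vertex 4.00 1.07 7.00
    endloop
  endfacet
  facet normal 0.0000 0.0000 1.0000
    outer loop
      vertex 16.00 8.00 7.00
      vertex 4.00 1.07 7.00
      vertex 12.00 1.07 7.00
    endloop
  endfacet
  facet normal 0.8661 0.4999 0.0000
    outer loop
      vertex 16.00 8.00 0.00
      vertex 12.00 14.93 0.00
      vertex 12.00 14.93 7.00
    endloop
  endfacet
  facet normal 0.8661 0.4999 0.0000
    outer loop
      vertex 16.00 8.00 0.00
      vertex 12.00 14.93 7.00
      vertex 16.00 8.00 7.00
    endloop
  endfacet
  facet normal 0.0000 1.0000 0.0000
    outer loop
      vertex 12.00 14.93 0.00
      vertex 4.00 14.93 0.00
      vertex 4.00 14.93 7.00
    endloop
  endfacet
  facet normal 0.0000 1.0000 0.0000
    outer loop
      vertex 12.00 14.93 0.00
      vertex 4.00 14.93 7.00
      vertex 12.00 14.93 7.00
    endloop
  endfacet
  facet normal -0.8661 0.4999 0.0000
    outer loop
      vertex 4.00 14.93 0.00
      vertex 0.00 8.00 0.00
      vertex 0.00 8.00 7.00
    endloop
  endfacet
  facet normal -0.8661 0.4999 0.0000
    outer loop
      vertex 4.00 14.93 0.00
      vertex 0.00 8.00 7.00
      vertex 4.00 14.93 7.00
    endloop
  endfacet
  facet normal -0.8661 -0.4999 0.0000
    outer loop
      vertex 0.00 8.00 0.00
      vertex 4.00 1.07 0.00
      vertex 4.00 1.07 7.00
    endloop
  endfacet
  facet normal -0.8661 -0.4999 0.0000
    outer loop
      vertex 0.00 8.00 0.00
      vertex 4.00 1.07 7.00
      vertex 0.00 8.00 7.00
    endloop
  endfacet
  facet normal 0.0000 -1.0000 0.0000
    outer loop
      vertex 4.00 1.07 0.00
      vertex 12.00 1.07 0.00
      vertex 12.00 1.07 7.00
    endloop
  endfacet
  facet normal 0.0000 -1.0000 0.0000
    outer loop
      vertex 4.00 1.07 0.00
      vertex 12.00 1.07 7.00
      vertex 4.00 1.07 7.00
    endloop
  endfacet
  facet normal 0.8661 -0.4999 0.0000
    outer loop
      vertex 12.00 1.07 0.00
      vertex 16.00 8.00 0.00
      vertex 16.00 8.00 7.00
    endloop
  endfacet
  facet normal 0.8661 -0.4999 0.0000
    outer loop
      vertex 12.00 1.07 0.00
      vertex 16.00 8.00 7.00
      vertex 12.00 1.07 7.00
    endloop
  endfacet
endsolid part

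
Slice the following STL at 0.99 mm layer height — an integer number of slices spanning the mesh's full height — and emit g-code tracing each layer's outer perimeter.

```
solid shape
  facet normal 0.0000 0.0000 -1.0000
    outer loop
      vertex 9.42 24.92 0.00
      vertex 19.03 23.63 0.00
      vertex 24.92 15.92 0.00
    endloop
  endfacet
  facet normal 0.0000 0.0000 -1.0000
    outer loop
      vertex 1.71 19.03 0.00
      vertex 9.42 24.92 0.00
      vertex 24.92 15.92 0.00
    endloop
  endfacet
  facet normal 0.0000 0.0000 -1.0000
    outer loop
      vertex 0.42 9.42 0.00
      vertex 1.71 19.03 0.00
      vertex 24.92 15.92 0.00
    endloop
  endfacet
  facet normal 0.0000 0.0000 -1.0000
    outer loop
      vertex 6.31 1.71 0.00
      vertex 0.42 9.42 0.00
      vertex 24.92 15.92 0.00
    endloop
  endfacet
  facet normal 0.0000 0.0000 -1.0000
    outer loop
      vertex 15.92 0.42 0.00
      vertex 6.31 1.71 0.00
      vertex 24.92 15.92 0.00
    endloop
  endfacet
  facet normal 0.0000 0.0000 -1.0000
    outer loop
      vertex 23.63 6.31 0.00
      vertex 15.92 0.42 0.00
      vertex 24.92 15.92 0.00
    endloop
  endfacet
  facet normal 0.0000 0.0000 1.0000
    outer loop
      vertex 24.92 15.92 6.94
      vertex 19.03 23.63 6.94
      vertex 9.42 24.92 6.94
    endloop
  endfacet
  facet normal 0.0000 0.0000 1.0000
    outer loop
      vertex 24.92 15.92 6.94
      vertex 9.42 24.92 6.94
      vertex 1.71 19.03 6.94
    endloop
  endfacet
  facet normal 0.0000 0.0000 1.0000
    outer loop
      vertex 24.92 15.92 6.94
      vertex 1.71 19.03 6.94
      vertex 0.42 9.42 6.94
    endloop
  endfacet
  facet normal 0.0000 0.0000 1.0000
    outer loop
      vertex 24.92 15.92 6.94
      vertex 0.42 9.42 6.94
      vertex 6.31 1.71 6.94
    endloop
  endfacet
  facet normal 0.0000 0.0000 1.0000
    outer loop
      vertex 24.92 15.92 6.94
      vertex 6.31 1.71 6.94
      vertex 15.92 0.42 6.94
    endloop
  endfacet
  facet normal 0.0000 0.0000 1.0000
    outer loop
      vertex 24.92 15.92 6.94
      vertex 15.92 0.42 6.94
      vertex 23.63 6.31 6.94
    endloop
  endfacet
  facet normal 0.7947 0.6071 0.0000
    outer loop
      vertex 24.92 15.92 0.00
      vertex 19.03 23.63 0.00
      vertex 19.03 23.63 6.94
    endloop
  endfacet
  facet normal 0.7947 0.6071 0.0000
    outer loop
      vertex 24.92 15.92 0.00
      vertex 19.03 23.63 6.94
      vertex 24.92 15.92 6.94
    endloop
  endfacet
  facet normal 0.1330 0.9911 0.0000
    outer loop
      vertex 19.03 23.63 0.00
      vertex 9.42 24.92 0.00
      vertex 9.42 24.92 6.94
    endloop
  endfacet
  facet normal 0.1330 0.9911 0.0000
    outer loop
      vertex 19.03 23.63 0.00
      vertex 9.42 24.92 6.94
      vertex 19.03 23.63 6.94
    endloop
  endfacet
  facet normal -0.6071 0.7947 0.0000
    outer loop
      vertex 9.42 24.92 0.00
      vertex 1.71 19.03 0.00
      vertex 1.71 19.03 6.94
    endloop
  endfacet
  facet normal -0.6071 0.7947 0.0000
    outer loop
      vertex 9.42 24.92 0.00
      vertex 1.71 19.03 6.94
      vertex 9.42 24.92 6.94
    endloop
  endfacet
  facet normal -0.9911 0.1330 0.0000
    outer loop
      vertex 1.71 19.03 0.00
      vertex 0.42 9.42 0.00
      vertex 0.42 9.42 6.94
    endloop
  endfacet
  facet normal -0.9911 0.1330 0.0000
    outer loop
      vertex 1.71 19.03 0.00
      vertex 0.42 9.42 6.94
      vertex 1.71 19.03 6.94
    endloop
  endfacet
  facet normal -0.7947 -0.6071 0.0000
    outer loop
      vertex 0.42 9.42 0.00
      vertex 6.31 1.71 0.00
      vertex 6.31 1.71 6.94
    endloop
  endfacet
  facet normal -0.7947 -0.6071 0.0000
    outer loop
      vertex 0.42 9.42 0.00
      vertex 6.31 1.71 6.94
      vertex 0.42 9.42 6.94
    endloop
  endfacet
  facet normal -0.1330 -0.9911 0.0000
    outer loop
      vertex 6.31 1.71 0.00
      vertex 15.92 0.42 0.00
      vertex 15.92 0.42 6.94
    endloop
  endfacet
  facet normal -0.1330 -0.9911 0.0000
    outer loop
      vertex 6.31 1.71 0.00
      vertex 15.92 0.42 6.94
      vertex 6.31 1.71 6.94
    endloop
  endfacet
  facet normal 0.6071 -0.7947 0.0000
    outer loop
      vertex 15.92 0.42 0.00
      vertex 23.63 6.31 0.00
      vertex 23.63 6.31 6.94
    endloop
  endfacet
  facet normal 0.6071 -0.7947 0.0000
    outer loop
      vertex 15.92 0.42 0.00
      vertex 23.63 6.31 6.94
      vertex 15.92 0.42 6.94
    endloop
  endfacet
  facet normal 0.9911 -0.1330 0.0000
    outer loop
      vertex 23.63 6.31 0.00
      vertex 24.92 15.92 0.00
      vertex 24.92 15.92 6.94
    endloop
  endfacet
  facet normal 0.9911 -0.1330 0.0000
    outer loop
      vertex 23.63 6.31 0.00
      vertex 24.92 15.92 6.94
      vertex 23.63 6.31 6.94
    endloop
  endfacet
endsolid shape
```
; perimeter-only toolpath
G21 ; units = mm
G90 ; absolute positioning
G28 ; home
; layer 1
G0 Z0.99
G0 X24.92 Y15.92
G1 X19.03 Y23.63
G1 X9.42 Y24.92
G1 X1.71 Y19.03
G1 X0.42 Y9.42
G1 X6.31 Y1.71
G1 X15.92 Y0.42
G1 X23.63 Y6.31
G1 X24.92 Y15.92
; layer 2
G0 Z1.98
G0 X24.92 Y15.92
G1 X19.03 Y23.63
G1 X9.42 Y24.92
G1 X1.71 Y19.03
G1 X0.42 Y9.42
G1 X6.31 Y1.71
G1 X15.92 Y0.42
G1 X23.63 Y6.31
G1 X24.92 Y15.92
; layer 3
G0 Z2.97
G0 X24.92 Y15.92
G1 X19.03 Y23.63
G1 X9.42 Y24.92
G1 X1.71 Y19.03
G1 X0.42 Y9.42
G1 X6.31 Y1.71
G1 X15.92 Y0.42
G1 X23.63 Y6.31
G1 X24.92 Y15.92
; layer 4
G0 Z3.97
G0 X24.92 Y15.92
G1 X19.03 Y23.63
G1 X9.42 Y24.92
G1 X1.71 Y19.03
G1 X0.42 Y9.42
G1 X6.31 Y1.71
G1 X15.92 Y0.42
G1 X23.63 Y6.31
G1 X24.92 Y15.92
; layer 5
G0 Z4.96
G0 X24.92 Y15.92
G1 X19.03 Y23.63
G1 X9.42 Y24.92
G1 X1.71 Y19.03
G1 X0.42 Y9.42
G1 X6.31 Y1.71
G1 X15.92 Y0.42
G1 X23.63 Y6.31
G1 X24.92 Y15.92
; layer 6
G0 Z5.95
G0 X24.92 Y15.92
G1 X19.03 Y23.63
G1 X9.42 Y24.92
G1 X1.71 Y19.03
G1 X0.42 Y9.42
G1 X6.31 Y1.71
G1 X15.92 Y0.42
G1 X23.63 Y6.31
G1 X24.92 Y15.92
; layer 7
G0 Z6.94
G0 X24.92 Y15.92
G1 X19.03 Y23.63
G1 X9.42 Y24.92
G1 X1.71 Y19.03
G1 X0.42 Y9.42
G1 X6.31 Y1.71
G1 X15.92 Y0.42
G1 X23.63 Y6.31
G1 X24.92 Y15.92
M2 ; end

The solid is a regular 8-sided prism (a cylinder approximated with 8 flat sides), circumscribed radius ≈ 12.7 mm, height ≈ 6.94 mm. Slicing at Δz = 0.99 mm — 7 equal slices spanning the solid's height, so layer i sits at z = i·h/7 — gives 7 non-empty perimeters. Each is a 8-segment closed polygon; G0 lifts to the layer z and rapids to the start vertex, then G1 traces the edges.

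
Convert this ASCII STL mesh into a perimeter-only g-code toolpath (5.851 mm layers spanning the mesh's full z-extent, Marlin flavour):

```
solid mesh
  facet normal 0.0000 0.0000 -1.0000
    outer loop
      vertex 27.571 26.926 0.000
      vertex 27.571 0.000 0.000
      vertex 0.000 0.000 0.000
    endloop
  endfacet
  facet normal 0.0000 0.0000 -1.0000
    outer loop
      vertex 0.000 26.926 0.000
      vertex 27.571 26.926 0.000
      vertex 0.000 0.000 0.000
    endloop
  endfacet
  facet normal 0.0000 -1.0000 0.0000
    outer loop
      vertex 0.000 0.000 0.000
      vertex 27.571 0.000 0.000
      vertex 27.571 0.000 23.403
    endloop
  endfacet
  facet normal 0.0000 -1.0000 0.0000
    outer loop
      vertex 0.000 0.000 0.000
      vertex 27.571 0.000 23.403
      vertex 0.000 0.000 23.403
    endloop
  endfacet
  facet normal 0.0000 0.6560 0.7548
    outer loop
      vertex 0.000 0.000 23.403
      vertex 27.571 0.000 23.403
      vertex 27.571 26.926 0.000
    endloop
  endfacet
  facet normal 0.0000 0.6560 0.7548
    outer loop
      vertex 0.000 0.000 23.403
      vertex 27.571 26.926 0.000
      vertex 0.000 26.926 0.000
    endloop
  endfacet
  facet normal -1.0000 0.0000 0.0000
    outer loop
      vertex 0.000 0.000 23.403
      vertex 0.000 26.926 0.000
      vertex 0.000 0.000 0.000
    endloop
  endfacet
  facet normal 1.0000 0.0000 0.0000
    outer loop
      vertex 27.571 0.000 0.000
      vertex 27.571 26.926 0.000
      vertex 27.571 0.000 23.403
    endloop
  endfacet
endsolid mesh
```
; perimeter-only toolpath
G21 ; units = mm
G90 ; absolute positioning
G28 ; home
; layer 1
G0 Z5.851
G0 X0.000 Y0.000
G1 X27.571 Y0.000
G1 X27.571 Y20.194
G1 X0.000 Y20.194
G1 X0.000 Y0.000
; layer 2
G0 Z11.701
G0 X0.000 Y0.000
G1 X27.571 Y0.000
G1 X27.571 Y13.463
G1 X0.000 Y13.463
G1 X0.000 Y0.000
; layer 3
G0 Z17.552
G0 X0.000 Y0.000
G1 X27.571 Y0.000
G1 X27.571 Y6.731
G1 X0.000 Y6.731
G1 X0.000 Y0.000
M2 ; end

The solid is a wedge (ramp): 27.6 × 26.9 mm base, rising to 23.4 mm along the y=0 edge and sloping linearly to z=0 at y=26.9. Slicing at Δz = 5.851 mm — 4 equal slices spanning the solid's height, so layer i sits at z = i·h/4 — gives 3 non-empty perimeters. Each is a 4-segment closed polygon; G0 lifts to the layer z and rapids to the start vertex, then G1 traces the edges. The cross-section shrinks linearly with z (the slice at the apex is degenerate and omitted).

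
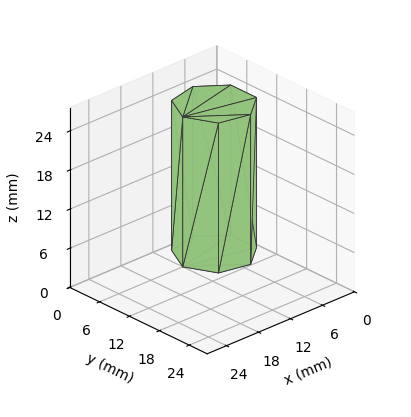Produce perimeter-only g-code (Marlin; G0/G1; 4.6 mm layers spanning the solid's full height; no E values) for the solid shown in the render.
Reading the render: the shape is a regular 7-sided prism (a cylinder approximated with 7 flat sides), circumscribed radius ≈ 6 mm, height ≈ 23 mm (dimensions read to the nearest mm from the axis ticks). For the g-code, the solid's height is divided into equal slices at the stated Δz and each level perimeter traced with G1 moves after a G0 lift.

; perimeter-only toolpath
G21 ; units = mm
G90 ; absolute positioning
G28 ; home
; layer 1
G0 Z4.6
G0 X12.0 Y6.0
G1 X9.7 Y10.7
G1 X4.7 Y11.8
G1 X0.6 Y8.6
G1 X0.6 Y3.4
G1 X4.7 Y0.2
G1 X9.7 Y1.3
G1 X12.0 Y6.0
; layer 2
G0 Z9.2
G0 X12.0 Y6.0
G1 X9.7 Y10.7
G1 X4.7 Y11.8
G1 X0.6 Y8.6
G1 X0.6 Y3.4
G1 X4.7 Y0.2
G1 X9.7 Y1.3
G1 X12.0 Y6.0
; layer 3
G0 Z13.8
G0 X12.0 Y6.0
G1 X9.7 Y10.7
G1 X4.7 Y11.8
G1 X0.6 Y8.6
G1 X0.6 Y3.4
G1 X4.7 Y0.2
G1 X9.7 Y1.3
G1 X12.0 Y6.0
; layer 4
G0 Z18.4
G0 X12.0 Y6.0
G1 X9.7 Y10.7
G1 X4.7 Y11.8
G1 X0.6 Y8.6
G1 X0.6 Y3.4
G1 X4.7 Y0.2
G1 X9.7 Y1.3
G1 X12.0 Y6.0
; layer 5
G0 Z23.0
G0 X12.0 Y6.0
G1 X9.7 Y10.7
G1 X4.7 Y11.8
G1 X0.6 Y8.6
G1 X0.6 Y3.4
G1 X4.7 Y0.2
G1 X9.7 Y1.3
G1 X12.0 Y6.0
M2 ; end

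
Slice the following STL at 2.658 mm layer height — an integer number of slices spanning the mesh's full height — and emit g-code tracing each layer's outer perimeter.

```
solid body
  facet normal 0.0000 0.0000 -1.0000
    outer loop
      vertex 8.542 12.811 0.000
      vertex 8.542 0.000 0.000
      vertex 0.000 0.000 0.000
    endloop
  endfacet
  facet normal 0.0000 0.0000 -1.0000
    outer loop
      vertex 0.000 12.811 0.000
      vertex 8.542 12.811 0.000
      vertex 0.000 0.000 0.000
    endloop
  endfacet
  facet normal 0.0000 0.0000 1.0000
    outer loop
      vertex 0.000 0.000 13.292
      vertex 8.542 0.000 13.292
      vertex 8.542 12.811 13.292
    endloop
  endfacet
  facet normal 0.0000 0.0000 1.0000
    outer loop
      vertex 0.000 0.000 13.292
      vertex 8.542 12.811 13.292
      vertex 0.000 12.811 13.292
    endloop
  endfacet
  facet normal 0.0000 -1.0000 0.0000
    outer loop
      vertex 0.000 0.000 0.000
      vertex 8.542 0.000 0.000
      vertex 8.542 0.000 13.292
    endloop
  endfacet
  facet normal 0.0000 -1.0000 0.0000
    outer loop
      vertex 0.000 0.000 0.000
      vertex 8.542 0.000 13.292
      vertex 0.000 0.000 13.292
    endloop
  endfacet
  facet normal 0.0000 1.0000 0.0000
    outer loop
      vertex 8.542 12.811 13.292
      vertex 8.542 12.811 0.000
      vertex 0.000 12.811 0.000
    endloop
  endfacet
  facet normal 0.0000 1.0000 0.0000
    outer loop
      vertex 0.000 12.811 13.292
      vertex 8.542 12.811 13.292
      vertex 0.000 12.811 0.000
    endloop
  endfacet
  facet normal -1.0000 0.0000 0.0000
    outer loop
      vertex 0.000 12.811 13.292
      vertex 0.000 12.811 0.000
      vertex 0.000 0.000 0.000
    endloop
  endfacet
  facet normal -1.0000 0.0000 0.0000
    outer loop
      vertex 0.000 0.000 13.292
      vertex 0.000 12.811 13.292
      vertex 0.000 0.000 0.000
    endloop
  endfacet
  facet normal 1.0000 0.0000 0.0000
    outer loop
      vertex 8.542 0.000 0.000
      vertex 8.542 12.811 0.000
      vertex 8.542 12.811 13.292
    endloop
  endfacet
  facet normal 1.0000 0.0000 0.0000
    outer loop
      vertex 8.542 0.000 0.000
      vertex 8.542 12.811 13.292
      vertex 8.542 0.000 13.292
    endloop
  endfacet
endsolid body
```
; perimeter-only toolpath
G21 ; units = mm
G90 ; absolute positioning
G28 ; home
; layer 1
G0 Z2.658
G0 X0.000 Y0.000
G1 X8.542 Y0.000
G1 X8.542 Y12.811
G1 X0.000 Y12.811
G1 X0.000 Y0.000
; layer 2
G0 Z5.317
G0 X0.000 Y0.000
G1 X8.542 Y0.000
G1 X8.542 Y12.811
G1 X0.000 Y12.811
G1 X0.000 Y0.000
; layer 3
G0 Z7.975
G0 X0.000 Y0.000
G1 X8.542 Y0.000
G1 X8.542 Y12.811
G1 X0.000 Y12.811
G1 X0.000 Y0.000
; layer 4
G0 Z10.634
G0 X0.000 Y0.000
G1 X8.542 Y0.000
G1 X8.542 Y12.811
G1 X0.000 Y12.811
G1 X0.000 Y0.000
; layer 5
G0 Z13.292
G0 X0.000 Y0.000
G1 X8.542 Y0.000
G1 X8.542 Y12.811
G1 X0.000 Y12.811
G1 X0.000 Y0.000
M2 ; end

The solid is a rectangular box, roughly 8.54 × 12.8 mm footprint and 13.3 mm tall. Slicing at Δz = 2.658 mm — 5 equal slices spanning the solid's height, so layer i sits at z = i·h/5 — gives 5 non-empty perimeters. Each is a 4-segment closed polygon; G0 lifts to the layer z and rapids to the start vertex, then G1 traces the edges.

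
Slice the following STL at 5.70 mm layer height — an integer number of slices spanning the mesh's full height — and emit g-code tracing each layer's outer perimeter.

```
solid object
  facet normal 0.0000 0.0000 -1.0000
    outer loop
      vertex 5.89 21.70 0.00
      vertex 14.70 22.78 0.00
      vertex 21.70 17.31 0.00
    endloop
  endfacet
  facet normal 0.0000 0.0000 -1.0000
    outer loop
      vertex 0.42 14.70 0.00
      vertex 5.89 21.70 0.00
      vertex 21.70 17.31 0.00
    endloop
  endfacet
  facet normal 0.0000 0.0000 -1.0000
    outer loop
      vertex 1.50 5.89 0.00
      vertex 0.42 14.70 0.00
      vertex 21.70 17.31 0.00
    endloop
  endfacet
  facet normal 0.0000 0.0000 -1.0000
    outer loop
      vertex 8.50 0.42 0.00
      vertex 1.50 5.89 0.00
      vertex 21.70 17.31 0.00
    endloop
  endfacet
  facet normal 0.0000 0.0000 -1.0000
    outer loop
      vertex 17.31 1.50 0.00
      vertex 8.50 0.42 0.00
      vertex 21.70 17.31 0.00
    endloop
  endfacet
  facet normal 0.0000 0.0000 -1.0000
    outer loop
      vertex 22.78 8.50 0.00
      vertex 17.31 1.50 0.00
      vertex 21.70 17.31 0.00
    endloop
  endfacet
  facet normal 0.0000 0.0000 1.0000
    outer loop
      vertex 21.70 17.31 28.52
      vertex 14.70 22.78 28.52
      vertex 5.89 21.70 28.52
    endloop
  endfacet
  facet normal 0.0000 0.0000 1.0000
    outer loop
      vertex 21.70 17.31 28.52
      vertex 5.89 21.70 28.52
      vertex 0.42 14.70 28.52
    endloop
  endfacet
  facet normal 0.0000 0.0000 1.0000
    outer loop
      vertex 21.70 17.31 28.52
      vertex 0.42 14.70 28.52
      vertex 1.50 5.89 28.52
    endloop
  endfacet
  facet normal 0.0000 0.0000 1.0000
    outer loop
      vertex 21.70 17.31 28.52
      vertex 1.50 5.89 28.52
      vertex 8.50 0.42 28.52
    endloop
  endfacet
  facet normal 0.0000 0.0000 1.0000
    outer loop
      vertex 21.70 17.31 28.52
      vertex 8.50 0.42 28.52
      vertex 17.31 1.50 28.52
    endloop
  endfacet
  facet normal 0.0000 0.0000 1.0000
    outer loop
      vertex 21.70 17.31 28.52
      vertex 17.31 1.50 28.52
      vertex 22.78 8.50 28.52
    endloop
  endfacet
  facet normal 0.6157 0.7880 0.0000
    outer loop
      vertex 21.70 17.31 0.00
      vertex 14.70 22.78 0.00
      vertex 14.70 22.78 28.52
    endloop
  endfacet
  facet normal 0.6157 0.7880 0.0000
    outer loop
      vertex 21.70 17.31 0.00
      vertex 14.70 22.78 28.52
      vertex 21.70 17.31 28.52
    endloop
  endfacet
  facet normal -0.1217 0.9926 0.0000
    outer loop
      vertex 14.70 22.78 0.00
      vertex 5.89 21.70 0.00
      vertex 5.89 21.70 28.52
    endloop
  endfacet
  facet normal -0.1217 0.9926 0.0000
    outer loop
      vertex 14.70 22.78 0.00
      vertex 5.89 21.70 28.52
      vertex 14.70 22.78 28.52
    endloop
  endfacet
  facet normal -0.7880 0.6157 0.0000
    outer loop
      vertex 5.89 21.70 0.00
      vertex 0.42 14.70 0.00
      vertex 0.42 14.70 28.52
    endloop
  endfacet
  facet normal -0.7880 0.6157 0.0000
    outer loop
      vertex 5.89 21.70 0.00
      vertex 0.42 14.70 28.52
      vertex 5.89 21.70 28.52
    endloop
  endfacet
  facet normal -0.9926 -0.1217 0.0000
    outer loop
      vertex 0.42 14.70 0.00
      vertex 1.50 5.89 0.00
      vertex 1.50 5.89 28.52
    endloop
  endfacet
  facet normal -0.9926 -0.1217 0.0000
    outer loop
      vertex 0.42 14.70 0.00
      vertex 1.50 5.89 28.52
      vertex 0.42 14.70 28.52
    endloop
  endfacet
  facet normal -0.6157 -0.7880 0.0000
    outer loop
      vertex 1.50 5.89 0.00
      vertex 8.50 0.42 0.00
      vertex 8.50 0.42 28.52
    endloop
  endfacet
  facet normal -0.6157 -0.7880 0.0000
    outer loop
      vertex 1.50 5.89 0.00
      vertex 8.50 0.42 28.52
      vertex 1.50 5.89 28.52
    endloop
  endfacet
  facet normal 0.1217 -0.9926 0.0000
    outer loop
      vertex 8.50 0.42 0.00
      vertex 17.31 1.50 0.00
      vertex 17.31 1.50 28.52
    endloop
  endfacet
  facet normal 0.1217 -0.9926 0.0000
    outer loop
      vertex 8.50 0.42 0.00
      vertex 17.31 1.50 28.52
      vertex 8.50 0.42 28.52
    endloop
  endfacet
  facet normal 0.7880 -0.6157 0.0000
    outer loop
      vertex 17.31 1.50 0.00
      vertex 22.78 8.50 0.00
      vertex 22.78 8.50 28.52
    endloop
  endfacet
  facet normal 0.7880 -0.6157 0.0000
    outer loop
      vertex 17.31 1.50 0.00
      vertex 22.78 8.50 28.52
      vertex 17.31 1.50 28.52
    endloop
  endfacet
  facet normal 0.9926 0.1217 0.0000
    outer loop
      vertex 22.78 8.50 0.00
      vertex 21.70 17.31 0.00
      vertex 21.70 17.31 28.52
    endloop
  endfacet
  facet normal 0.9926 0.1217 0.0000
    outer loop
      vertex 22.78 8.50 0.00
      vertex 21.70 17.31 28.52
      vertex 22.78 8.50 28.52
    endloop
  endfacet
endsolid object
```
; perimeter-only toolpath
G21 ; units = mm
G90 ; absolute positioning
G28 ; home
; layer 1
G0 Z5.70
G0 X21.70 Y17.31
G1 X14.70 Y22.78
G1 X5.89 Y21.70
G1 X0.42 Y14.70
G1 X1.50 Y5.89
G1 X8.50 Y0.42
G1 X17.31 Y1.50
G1 X22.78 Y8.50
G1 X21.70 Y17.31
; layer 2
G0 Z11.41
G0 X21.70 Y17.31
G1 X14.70 Y22.78
G1 X5.89 Y21.70
G1 X0.42 Y14.70
G1 X1.50 Y5.89
G1 X8.50 Y0.42
G1 X17.31 Y1.50
G1 X22.78 Y8.50
G1 X21.70 Y17.31
; layer 3
G0 Z17.11
G0 X21.70 Y17.31
G1 X14.70 Y22.78
G1 X5.89 Y21.70
G1 X0.42 Y14.70
G1 X1.50 Y5.89
G1 X8.50 Y0.42
G1 X17.31 Y1.50
G1 X22.78 Y8.50
G1 X21.70 Y17.31
; layer 4
G0 Z22.82
G0 X21.70 Y17.31
G1 X14.70 Y22.78
G1 X5.89 Y21.70
G1 X0.42 Y14.70
G1 X1.50 Y5.89
G1 X8.50 Y0.42
G1 X17.31 Y1.50
G1 X22.78 Y8.50
G1 X21.70 Y17.31
; layer 5
G0 Z28.52
G0 X21.70 Y17.31
G1 X14.70 Y22.78
G1 X5.89 Y21.70
G1 X0.42 Y14.70
G1 X1.50 Y5.89
G1 X8.50 Y0.42
G1 X17.31 Y1.50
G1 X22.78 Y8.50
G1 X21.70 Y17.31
M2 ; end

The solid is a regular 8-sided prism (a cylinder approximated with 8 flat sides), circumscribed radius ≈ 11.6 mm, height ≈ 28.5 mm. Slicing at Δz = 5.70 mm — 5 equal slices spanning the solid's height, so layer i sits at z = i·h/5 — gives 5 non-empty perimeters. Each is a 8-segment closed polygon; G0 lifts to the layer z and rapids to the start vertex, then G1 traces the edges.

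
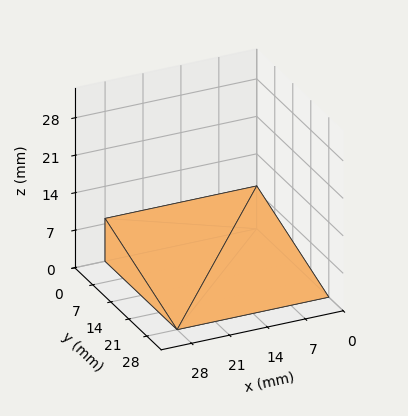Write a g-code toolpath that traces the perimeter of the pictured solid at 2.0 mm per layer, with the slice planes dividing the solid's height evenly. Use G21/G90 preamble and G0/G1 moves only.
Reading the render: the shape is a wedge (ramp): 28 × 28 mm base, rising to 8 mm along the y=0 edge and sloping linearly to z=0 at y=28 (dimensions read to the nearest mm from the axis ticks). For the g-code, the solid's height is divided into equal slices at the stated Δz and each level perimeter traced with G1 moves after a G0 lift.

; perimeter-only toolpath
G21 ; units = mm
G90 ; absolute positioning
G28 ; home
; layer 1
G0 Z2.0
G0 X0.0 Y0.0
G1 X28.0 Y0.0
G1 X28.0 Y21.0
G1 X0.0 Y21.0
G1 X0.0 Y0.0
; layer 2
G0 Z4.0
G0 X0.0 Y0.0
G1 X28.0 Y0.0
G1 X28.0 Y14.0
G1 X0.0 Y14.0
G1 X0.0 Y0.0
; layer 3
G0 Z6.0
G0 X0.0 Y0.0
G1 X28.0 Y0.0
G1 X28.0 Y7.0
G1 X0.0 Y7.0
G1 X0.0 Y0.0
M2 ; end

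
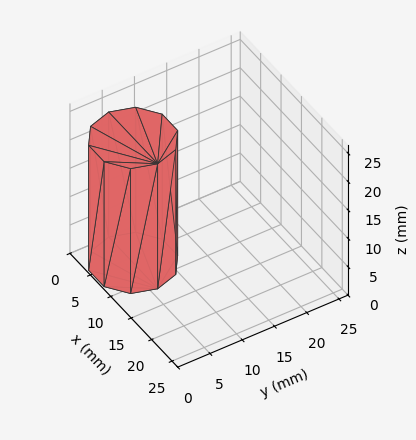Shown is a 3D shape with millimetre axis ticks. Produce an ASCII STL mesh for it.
Reading the render: the shape is a regular 10-sided prism (a cylinder approximated with 10 flat sides), circumscribed radius ≈ 6 mm, height ≈ 22 mm (dimensions read to the nearest mm from the axis ticks). For the STL, each face is triangulated and given an outward normal.

solid part
  facet normal 0.0000 0.0000 -1.0000
    outer loop
      vertex 7.9 11.7 0.0
      vertex 10.9 9.5 0.0
      vertex 12.0 6.0 0.0
    endloop
  endfacet
  facet normal 0.0000 0.0000 -1.0000
    outer loop
      vertex 4.1 11.7 0.0
      vertex 7.9 11.7 0.0
      vertex 12.0 6.0 0.0
    endloop
  endfacet
  facet normal 0.0000 0.0000 -1.0000
    outer loop
      vertex 1.1 9.5 0.0
      vertex 4.1 11.7 0.0
      vertex 12.0 6.0 0.0
    endloop
  endfacet
  facet normal 0.0000 0.0000 -1.0000
    outer loop
      vertex 0.0 6.0 0.0
      vertex 1.1 9.5 0.0
      vertex 12.0 6.0 0.0
    endloop
  endfacet
  facet normal 0.0000 0.0000 -1.0000
    outer loop
      vertex 1.1 2.5 0.0
      vertex 0.0 6.0 0.0
      vertex 12.0 6.0 0.0
    endloop
  endfacet
  facet normal 0.0000 0.0000 -1.0000
    outer loop
      vertex 4.1 0.3 0.0
      vertex 1.1 2.5 0.0
      vertex 12.0 6.0 0.0
    endloop
  endfacet
  facet normal 0.0000 0.0000 -1.0000
    outer loop
      vertex 7.9 0.3 0.0
      vertex 4.1 0.3 0.0
      vertex 12.0 6.0 0.0
    endloop
  endfacet
  facet normal 0.0000 0.0000 -1.0000
    outer loop
      vertex 10.9 2.5 0.0
      vertex 7.9 0.3 0.0
      vertex 12.0 6.0 0.0
    endloop
  endfacet
  facet normal 0.0000 0.0000 1.0000
    outer loop
      vertex 12.0 6.0 22.0
      vertex 10.9 9.5 22.0
      vertex 7.9 11.7 22.0
    endloop
  endfacet
  facet normal 0.0000 0.0000 1.0000
    outer loop
      vertex 12.0 6.0 22.0
      vertex 7.9 11.7 22.0
      vertex 4.1 11.7 22.0
    endloop
  endfacet
  facet normal 0.0000 0.0000 1.0000
    outer loop
      vertex 12.0 6.0 22.0
      vertex 4.1 11.7 22.0
      vertex 1.1 9.5 22.0
    endloop
  endfacet
  facet normal 0.0000 0.0000 1.0000
    outer loop
      vertex 12.0 6.0 22.0
      vertex 1.1 9.5 22.0
      vertex 0.0 6.0 22.0
    endloop
  endfacet
  facet normal 0.0000 0.0000 1.0000
    outer loop
      vertex 12.0 6.0 22.0
      vertex 0.0 6.0 22.0
      vertex 1.1 2.5 22.0
    endloop
  endfacet
  facet normal 0.0000 0.0000 1.0000
    outer loop
      vertex 12.0 6.0 22.0
      vertex 1.1 2.5 22.0
      vertex 4.1 0.3 22.0
    endloop
  endfacet
  facet normal 0.0000 0.0000 1.0000
    outer loop
      vertex 12.0 6.0 22.0
      vertex 4.1 0.3 22.0
      vertex 7.9 0.3 22.0
    endloop
  endfacet
  facet normal 0.0000 0.0000 1.0000
    outer loop
      vertex 12.0 6.0 22.0
      vertex 7.9 0.3 22.0
      vertex 10.9 2.5 22.0
    endloop
  endfacet
  facet normal 0.9540 0.2998 0.0000
    outer loop
      vertex 12.0 6.0 0.0
      vertex 10.9 9.5 0.0
      vertex 10.9 9.5 22.0
    endloop
  endfacet
  facet normal 0.9540 0.2998 0.0000
    outer loop
      vertex 12.0 6.0 0.0
      vertex 10.9 9.5 22.0
      vertex 12.0 6.0 22.0
    endloop
  endfacet
  facet normal 0.5914 0.8064 0.0000
    outer loop
      vertex 10.9 9.5 0.0
      vertex 7.9 11.7 0.0
      vertex 7.9 11.7 22.0
    endloop
  endfacet
  facet normal 0.5914 0.8064 0.0000
    outer loop
      vertex 10.9 9.5 0.0
      vertex 7.9 11.7 22.0
      vertex 10.9 9.5 22.0
    endloop
  endfacet
  facet normal 0.0000 1.0000 0.0000
    outer loop
      vertex 7.9 11.7 0.0
      vertex 4.1 11.7 0.0
      vertex 4.1 11.7 22.0
    endloop
  endfacet
  facet normal 0.0000 1.0000 0.0000
    outer loop
      vertex 7.9 11.7 0.0
      vertex 4.1 11.7 22.0
      vertex 7.9 11.7 22.0
    endloop
  endfacet
  facet normal -0.5914 0.8064 0.0000
    outer loop
      vertex 4.1 11.7 0.0
      vertex 1.1 9.5 0.0
      vertex 1.1 9.5 22.0
    endloop
  endfacet
  facet normal -0.5914 0.8064 0.0000
    outer loop
      vertex 4.1 11.7 0.0
      vertex 1.1 9.5 22.0
      vertex 4.1 11.7 22.0
    endloop
  endfacet
  facet normal -0.9540 0.2998 0.0000
    outer loop
      vertex 1.1 9.5 0.0
      vertex 0.0 6.0 0.0
      vertex 0.0 6.0 22.0
    endloop
  endfacet
  facet normal -0.9540 0.2998 0.0000
    outer loop
      vertex 1.1 9.5 0.0
      vertex 0.0 6.0 22.0
      vertex 1.1 9.5 22.0
    endloop
  endfacet
  facet normal -0.9540 -0.2998 0.0000
    outer loop
      vertex 0.0 6.0 0.0
      vertex 1.1 2.5 0.0
      vertex 1.1 2.5 22.0
    endloop
  endfacet
  facet normal -0.9540 -0.2998 0.0000
    outer loop
      vertex 0.0 6.0 0.0
      vertex 1.1 2.5 22.0
      vertex 0.0 6.0 22.0
    endloop
  endfacet
  facet normal -0.5914 -0.8064 0.0000
    outer loop
      vertex 1.1 2.5 0.0
      vertex 4.1 0.3 0.0
      vertex 4.1 0.3 22.0
    endloop
  endfacet
  facet normal -0.5914 -0.8064 0.0000
    outer loop
      vertex 1.1 2.5 0.0
      vertex 4.1 0.3 22.0
      vertex 1.1 2.5 22.0
    endloop
  endfacet
  facet normal 0.0000 -1.0000 0.0000
    outer loop
      vertex 4.1 0.3 0.0
      vertex 7.9 0.3 0.0
      vertex 7.9 0.3 22.0
    endloop
  endfacet
  facet normal 0.0000 -1.0000 0.0000
    outer loop
      vertex 4.1 0.3 0.0
      vertex 7.9 0.3 22.0
      vertex 4.1 0.3 22.0
    endloop
  endfacet
  facet normal 0.5914 -0.8064 0.0000
    outer loop
      vertex 7.9 0.3 0.0
      vertex 10.9 2.5 0.0
      vertex 10.9 2.5 22.0
    endloop
  endfacet
  facet normal 0.5914 -0.8064 0.0000
    outer loop
      vertex 7.9 0.3 0.0
      vertex 10.9 2.5 22.0
      vertex 7.9 0.3 22.0
    endloop
  endfacet
  facet normal 0.9540 -0.2998 0.0000
    outer loop
      vertex 10.9 2.5 0.0
      vertex 12.0 6.0 0.0
      vertex 12.0 6.0 22.0
    endloop
  endfacet
  facet normal 0.9540 -0.2998 0.0000
    outer loop
      vertex 10.9 2.5 0.0
      vertex 12.0 6.0 22.0
      vertex 10.9 2.5 22.0
    endloop
  endfacet
endsolid part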